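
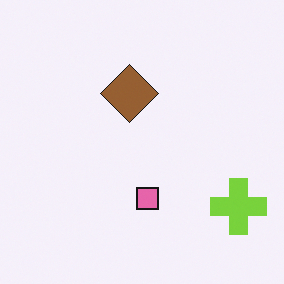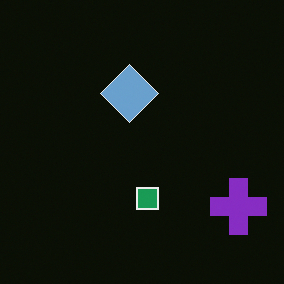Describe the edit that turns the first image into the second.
The second image is the first color-inverted (negative).

The light background has become dark and every shape's color is its complement — a photographic negative.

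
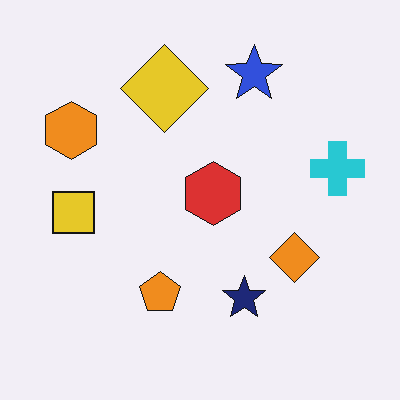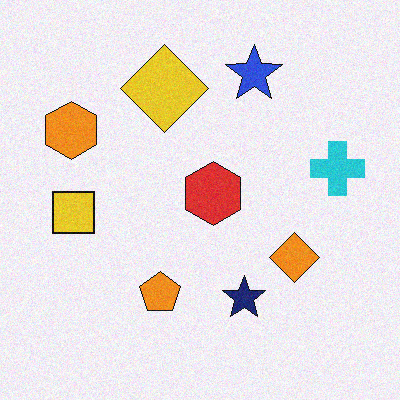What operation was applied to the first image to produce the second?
Degraded with light additive noise.

Random speckle covers the whole image, including the flat background.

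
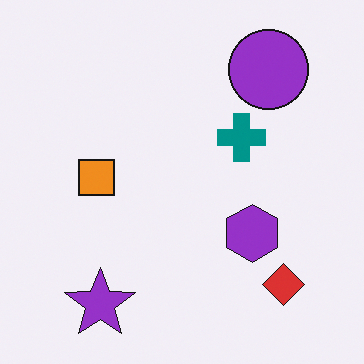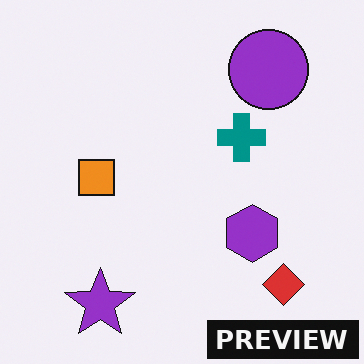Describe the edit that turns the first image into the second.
Watermarked with the text "PREVIEW" in the lower-right corner.

A dark label reading "PREVIEW" appears in the lower-right corner.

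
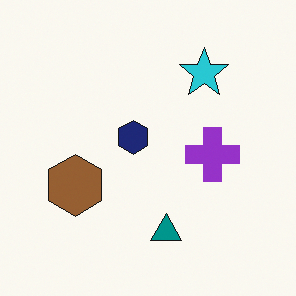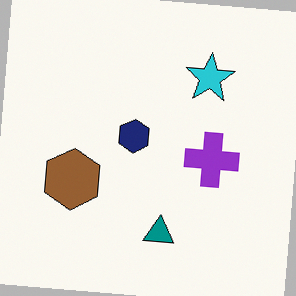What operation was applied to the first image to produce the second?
This is the original image rotated clockwise by a slight angle.

Every shape is tilted by the same angle and the image corners show triangular fill wedges — a whole-image rotation by a non-right angle.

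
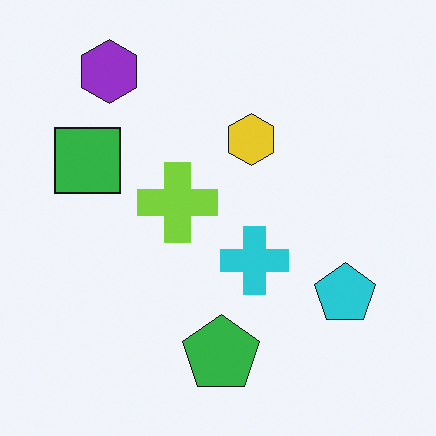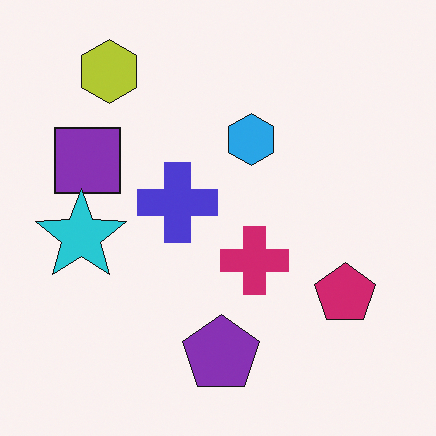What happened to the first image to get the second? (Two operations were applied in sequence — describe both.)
It was hue-shifted through roughly a third of the color wheel, then overlaid with an additional cyan star.

Every shape's color has rotated by the same amount around the hue wheel — a uniform hue shift. A cyan star appears in the second image that is absent from the first.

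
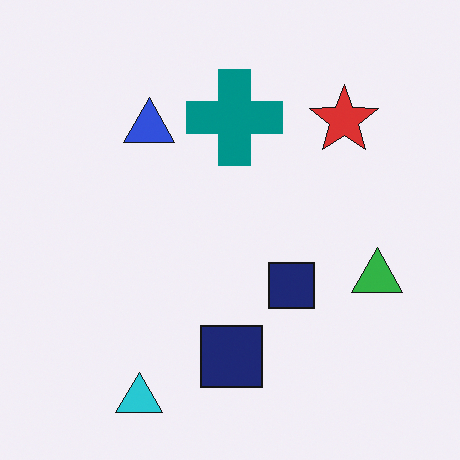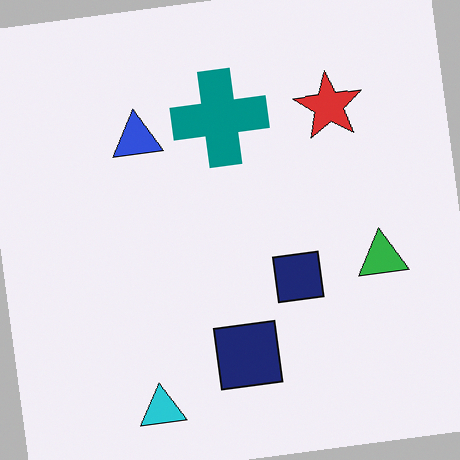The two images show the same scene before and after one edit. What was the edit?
The second image is the first rotated counter-clockwise by a slight angle.

Every shape is tilted by the same angle and the image corners show triangular fill wedges — a whole-image rotation by a non-right angle.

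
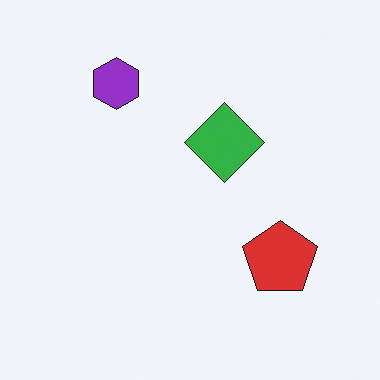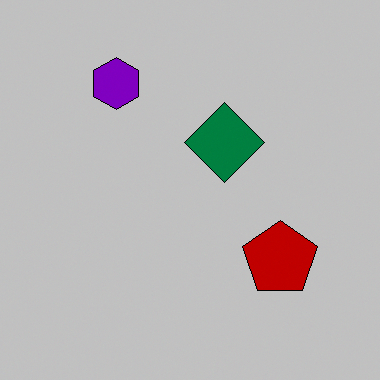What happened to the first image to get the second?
The image was aggressively posterized.

Each flat color has snapped to a coarser quantized level — most visibly, the near-white background has dropped to a flat grey.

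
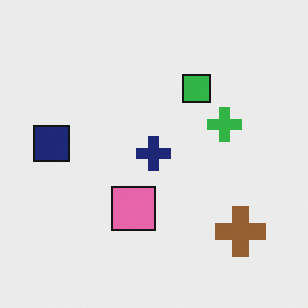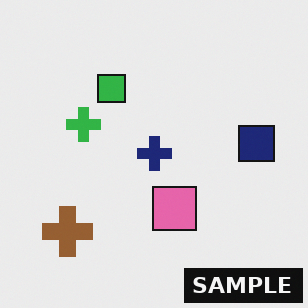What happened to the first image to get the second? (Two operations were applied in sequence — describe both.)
This is the original image flipped horizontally (left ↔ right), then watermarked with the text "SAMPLE" in the lower-right corner.

The navy square is in the left of the first image and the right of the second — shapes on opposite sides of the vertical midline have swapped in a mirror flip. A dark label reading "SAMPLE" appears in the lower-right corner.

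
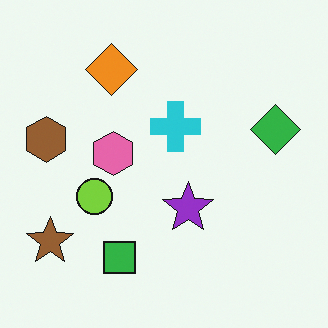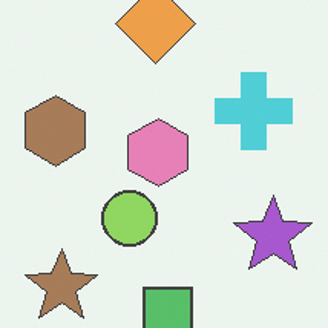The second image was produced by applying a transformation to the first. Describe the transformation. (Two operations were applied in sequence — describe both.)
The second image is the first given slightly reduced contrast, then cropped to a modestly smaller region and rescaled.

Tones are pushed toward mid-grey across the whole image — a global contrast change. The visible shapes are larger and the field of view is narrower; shapes near the original edges may be partly or wholly outside the frame — a crop-and-rescale.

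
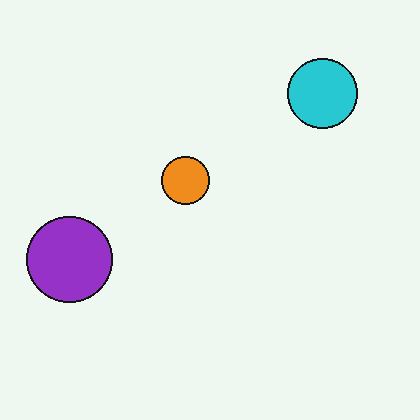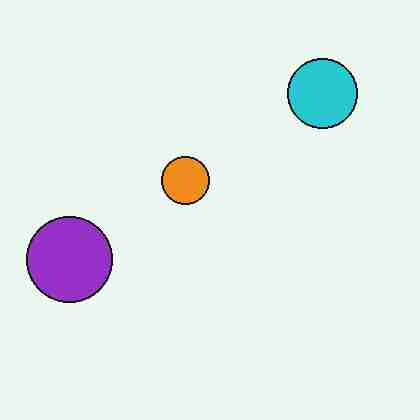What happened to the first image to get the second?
Degraded with heavy JPEG compression.

Blocky 8×8 compression artifacts appear around shape edges and the flat background shows ringing — characteristic JPEG degradation.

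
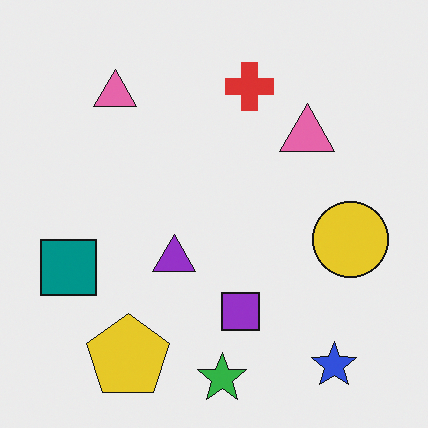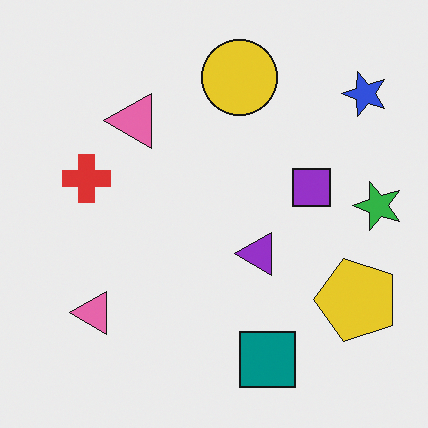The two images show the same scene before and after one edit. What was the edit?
The second image is the first rotated 90° counter-clockwise.

The blue star sits in the bottom-right of the first image and the top-right of the second — consistent with a whole-image 90° counter-clockwise rotation.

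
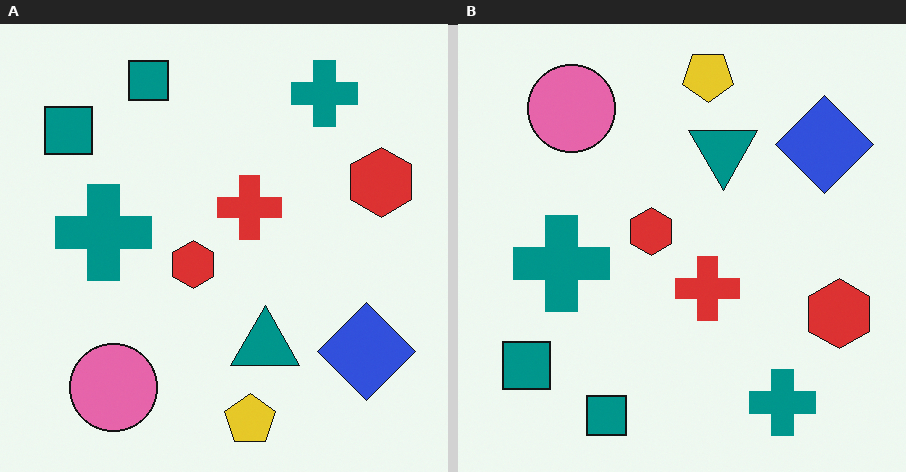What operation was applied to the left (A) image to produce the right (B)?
The image was flipped vertically (top ↔ bottom).

The yellow pentagon is in the bottom of the left (A) image and the top of the right (B) — shapes on opposite sides of the horizontal midline have swapped in a mirror flip.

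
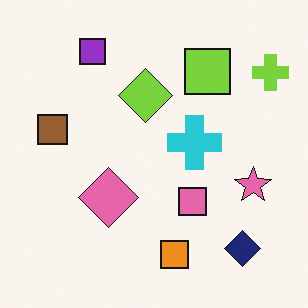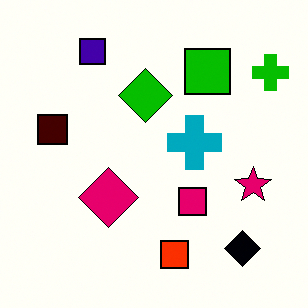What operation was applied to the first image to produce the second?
The second image is the first given much higher contrast.

Tones are pushed away from mid-grey across the whole image — a global contrast change.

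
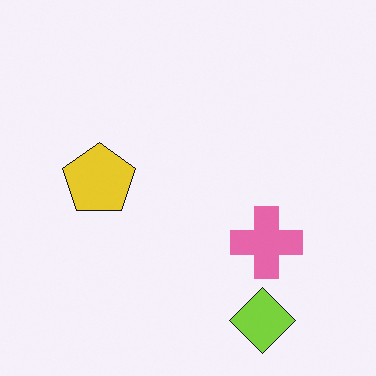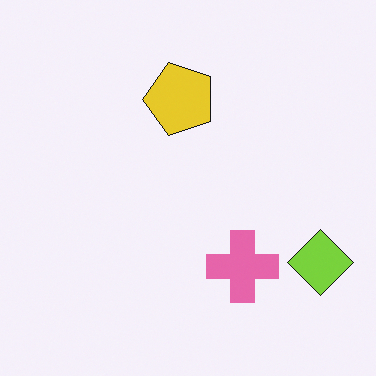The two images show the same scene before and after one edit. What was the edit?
The second image is the first transposed (reflected across the top-left ↔ bottom-right diagonal).

Shapes have swapped their row and column positions — what was in the top-right is now in the bottom-left — a diagonal reflection.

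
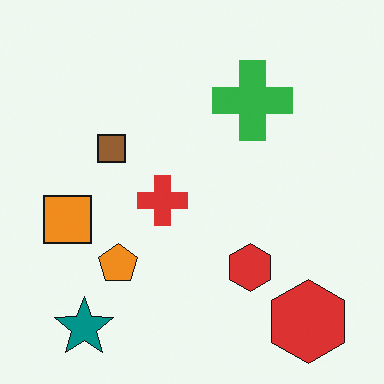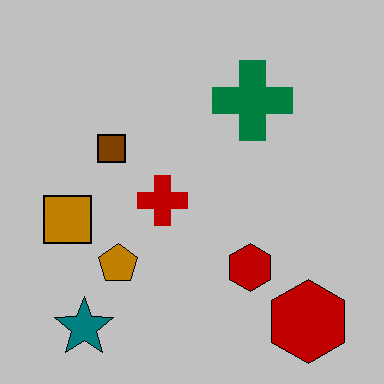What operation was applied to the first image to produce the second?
It was heavily posterized to just a handful of flat colors.

Each flat color has snapped to a coarser quantized level — most visibly, the near-white background has dropped to a flat grey.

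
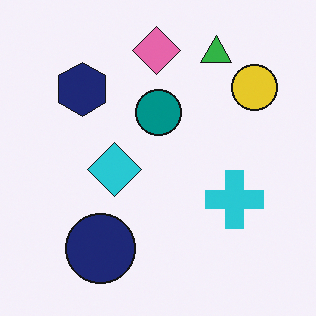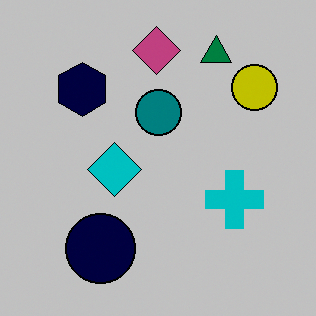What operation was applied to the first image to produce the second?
It was heavily posterized to just a handful of flat colors.

Each flat color has snapped to a coarser quantized level — most visibly, the near-white background has dropped to a flat grey.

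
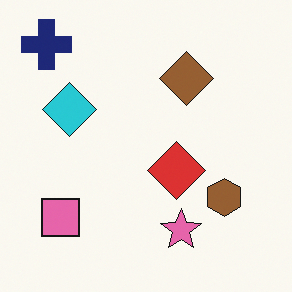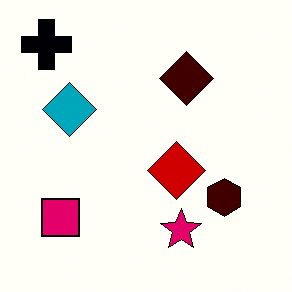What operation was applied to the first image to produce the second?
Given much higher contrast.

Tones are pushed away from mid-grey across the whole image — a global contrast change.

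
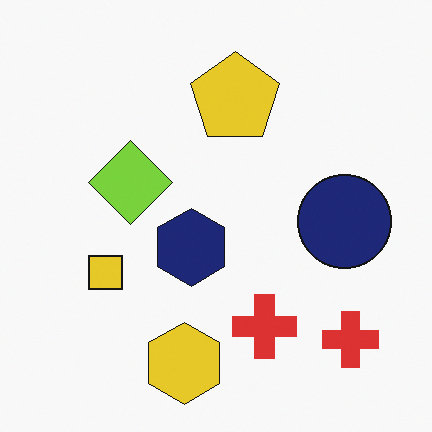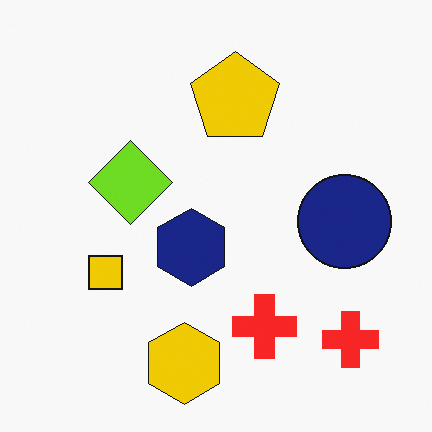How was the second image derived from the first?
Slightly oversaturated.

All colors are more vivid — a global saturation change.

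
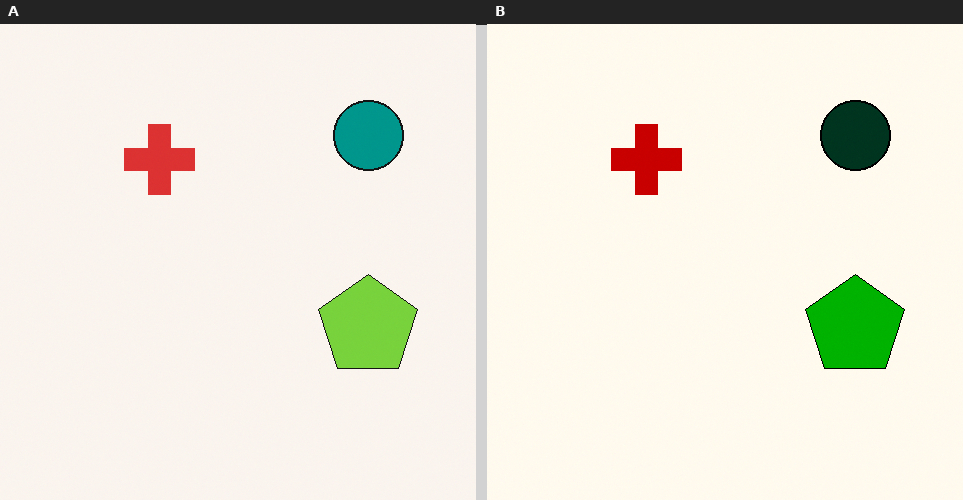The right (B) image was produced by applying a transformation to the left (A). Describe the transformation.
This is the original image boosted in contrast.

Tones are pushed away from mid-grey across the whole image — a global contrast change.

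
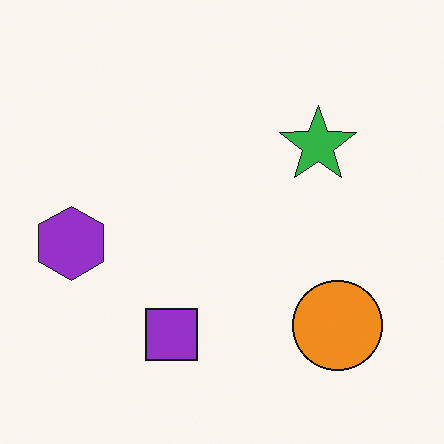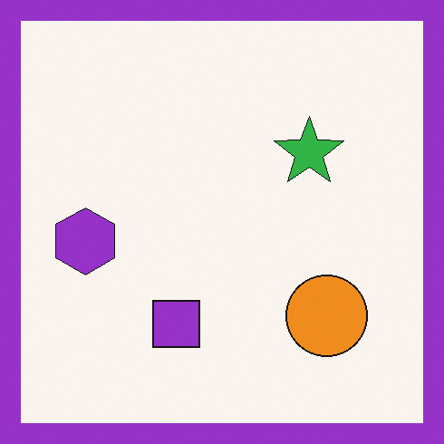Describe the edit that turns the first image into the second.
The image was framed with a purple border.

A solid purple frame runs around the edge of the second image, with the content slightly shrunk inside it.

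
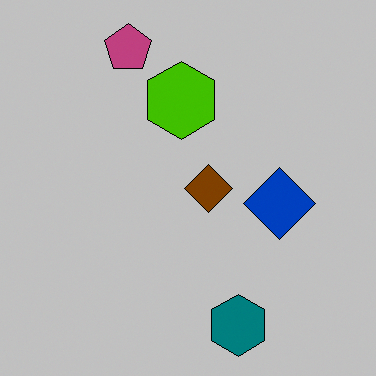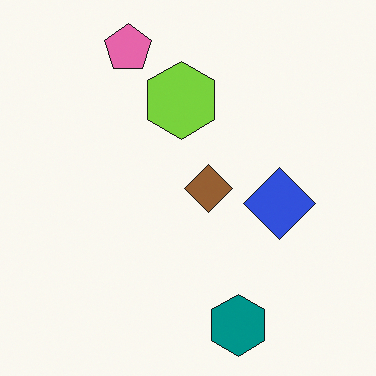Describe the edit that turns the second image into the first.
It was aggressively posterized.

Each flat color has snapped to a coarser quantized level — most visibly, the near-white background has dropped to a flat grey.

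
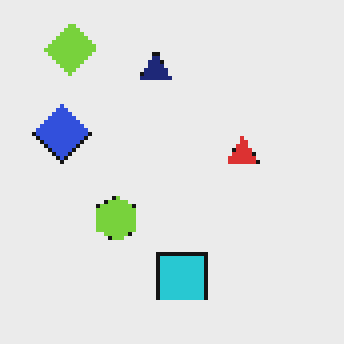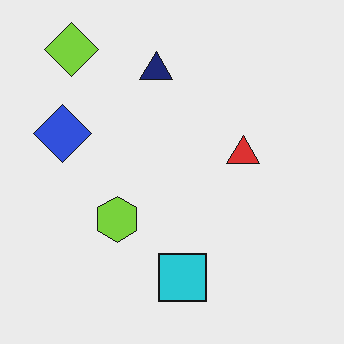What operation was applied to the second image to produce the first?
It was mildly pixelated.

Shapes are reduced to large square blocks; fine edges and outlines are lost — a downscale-then-upscale (mosaic) effect.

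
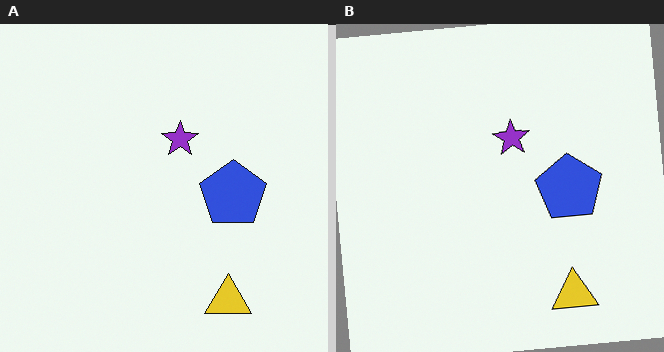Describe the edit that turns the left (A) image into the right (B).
The right (B) image is the left (A) rotated counter-clockwise by a small amount.

Every shape is tilted by the same angle and the image corners show triangular fill wedges — a whole-image rotation by a non-right angle.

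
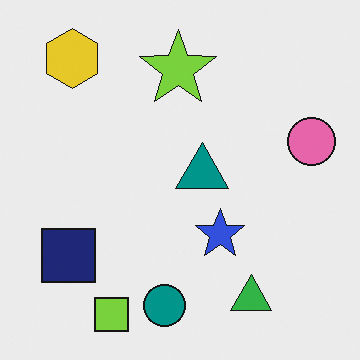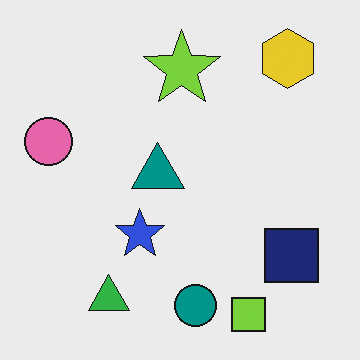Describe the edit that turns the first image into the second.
The transformation is: flipped horizontally (left ↔ right).

The pink circle is in the right of the first image and the left of the second — shapes on opposite sides of the vertical midline have swapped in a mirror flip.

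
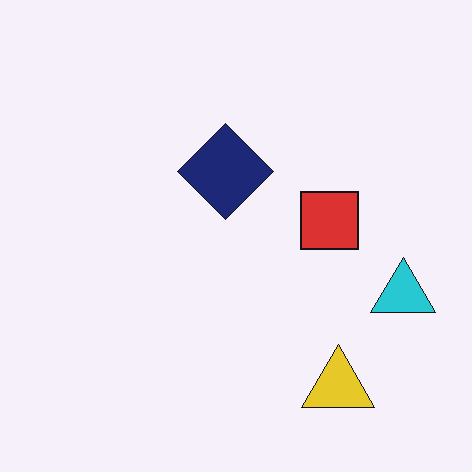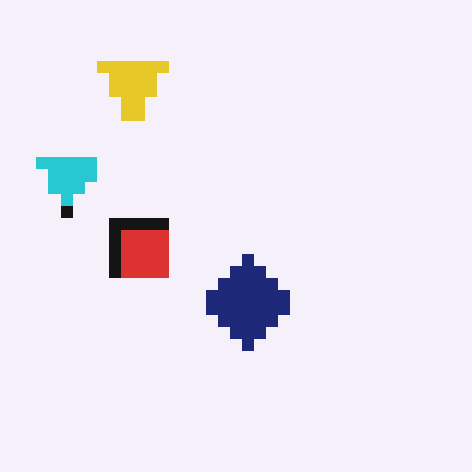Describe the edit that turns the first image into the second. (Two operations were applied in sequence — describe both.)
The second image is the first coarsely pixelated, then rotated 180°.

Shapes are reduced to large square blocks; fine edges and outlines are lost — a downscale-then-upscale (mosaic) effect. The yellow triangle sits in the bottom-right of the first image and the top-left of the second — consistent with a whole-image 180° rotation.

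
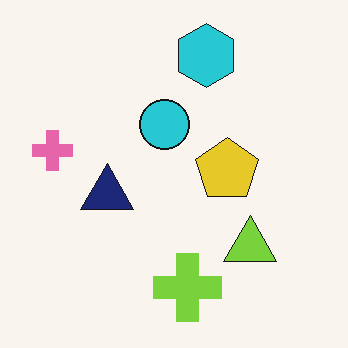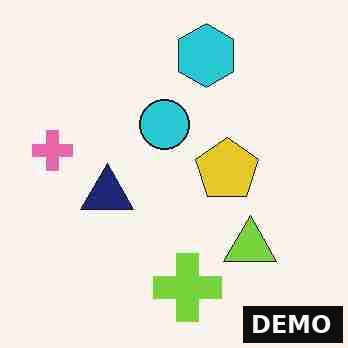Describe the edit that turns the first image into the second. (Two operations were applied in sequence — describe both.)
The second image is the first heavily JPEG-compressed with obvious blocking artifacts, then watermarked with the text "DEMO" in the lower-right corner.

Blocky 8×8 compression artifacts appear around shape edges and the flat background shows ringing — characteristic JPEG degradation. A dark label reading "DEMO" appears in the lower-right corner.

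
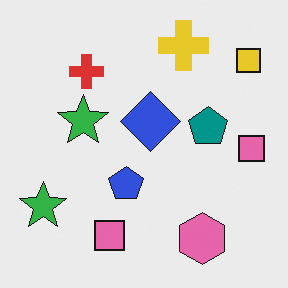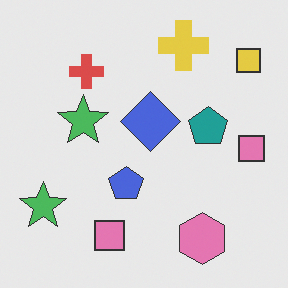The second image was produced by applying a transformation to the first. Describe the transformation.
The image was given slightly reduced contrast.

Tones are pushed toward mid-grey across the whole image — a global contrast change.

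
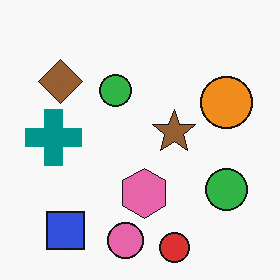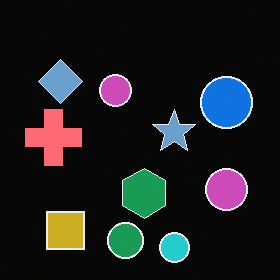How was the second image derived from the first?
This is the original image color-inverted (negative).

The light background has become dark and every shape's color is its complement — a photographic negative.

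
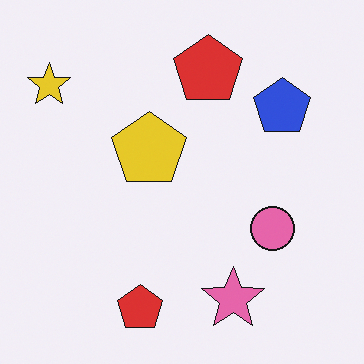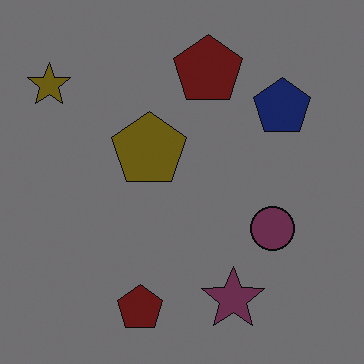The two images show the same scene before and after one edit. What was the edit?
The image was darkened a lot.

Every pixel — background and shapes alike — is uniformly darkened.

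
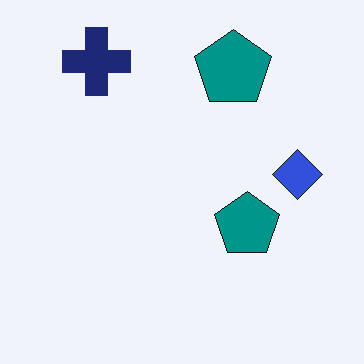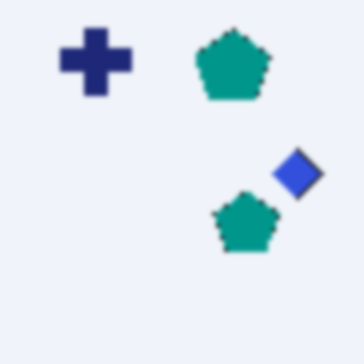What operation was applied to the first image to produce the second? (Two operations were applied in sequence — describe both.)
The transformation is: lightly pixelated (a mild mosaic effect), then lightly blurred.

Shapes are reduced to large square blocks; fine edges and outlines are lost — a downscale-then-upscale (mosaic) effect. Shape edges and outlines are uniformly softened across the whole image.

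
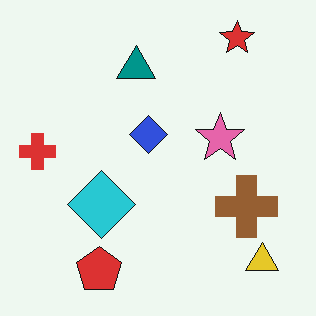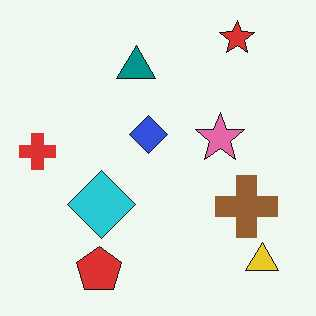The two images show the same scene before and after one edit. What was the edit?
This is the original image given moderate JPEG compression.

Blocky 8×8 compression artifacts appear around shape edges and the flat background shows ringing — characteristic JPEG degradation.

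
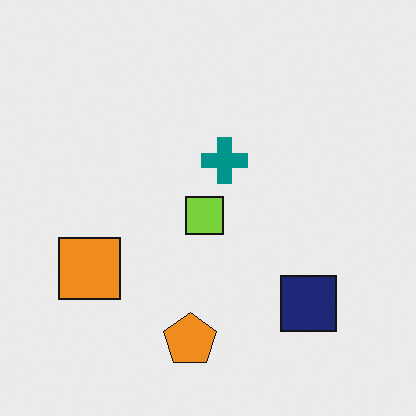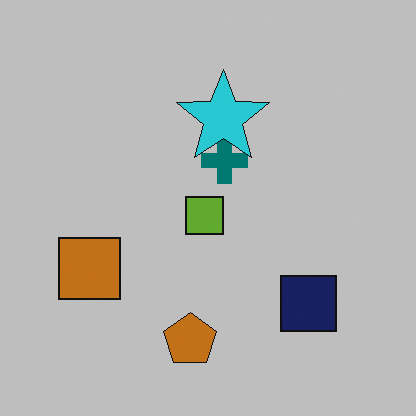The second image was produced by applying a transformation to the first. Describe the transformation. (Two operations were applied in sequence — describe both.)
The second image is the first slightly darkened, then overlaid with an additional cyan star.

Every pixel — background and shapes alike — is uniformly darkened. A cyan star appears in the second image that is absent from the first.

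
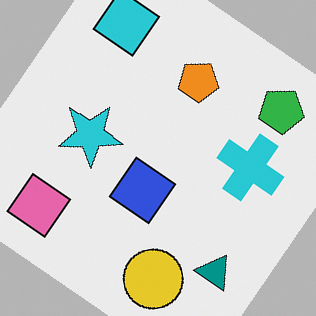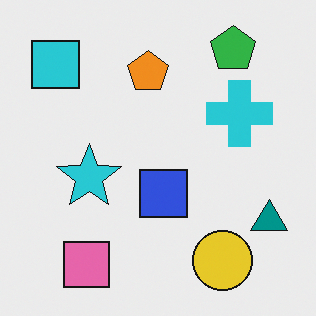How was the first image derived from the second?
It was rotated clockwise by a large amount — several tens of degrees.

Every shape is tilted by the same angle and the image corners show triangular fill wedges — a whole-image rotation by a non-right angle.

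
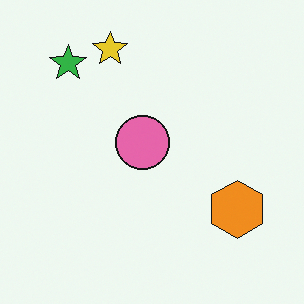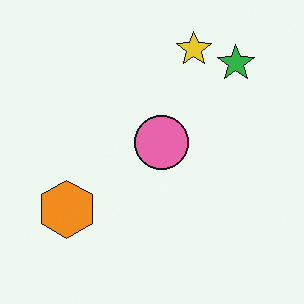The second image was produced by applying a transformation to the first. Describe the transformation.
The image was flipped horizontally (left ↔ right).

The orange hexagon is in the bottom-right of the first image and the bottom-left of the second — shapes on opposite sides of the vertical midline have swapped in a mirror flip.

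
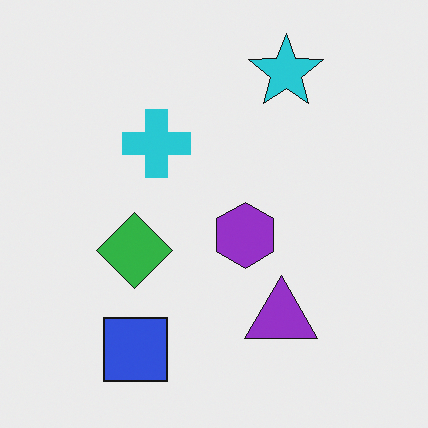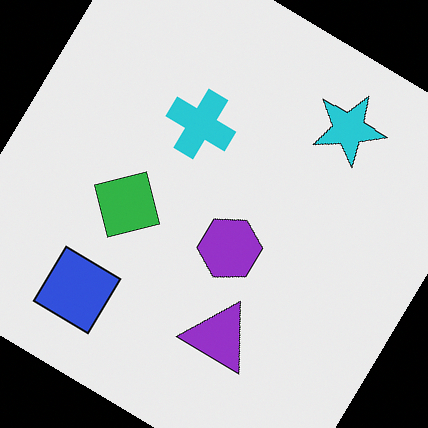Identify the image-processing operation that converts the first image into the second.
This is the original image rotated clockwise by a large amount — several tens of degrees.

Every shape is tilted by the same angle and the image corners show triangular fill wedges — a whole-image rotation by a non-right angle.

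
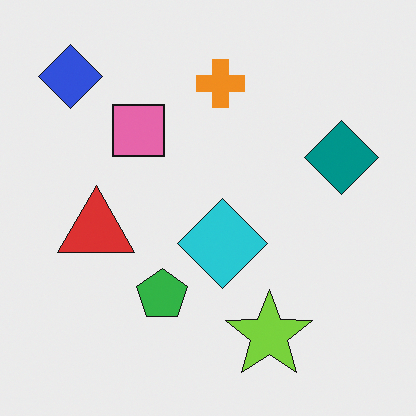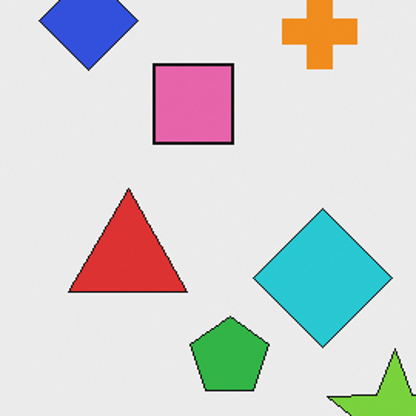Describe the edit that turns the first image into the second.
The image was cropped slightly and scaled back up.

The visible shapes are larger and the field of view is narrower; shapes near the original edges may be partly or wholly outside the frame — a crop-and-rescale.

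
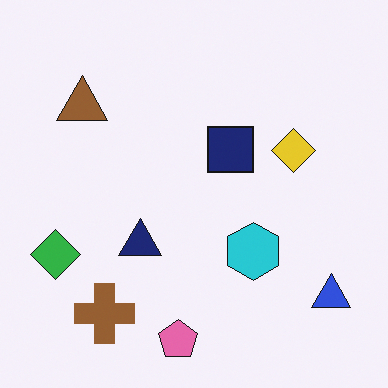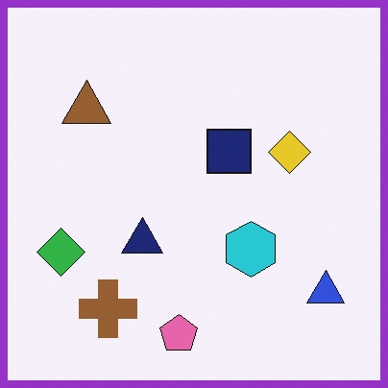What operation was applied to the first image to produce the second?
It was framed with a purple border.

A solid purple frame runs around the edge of the second image, with the content slightly shrunk inside it.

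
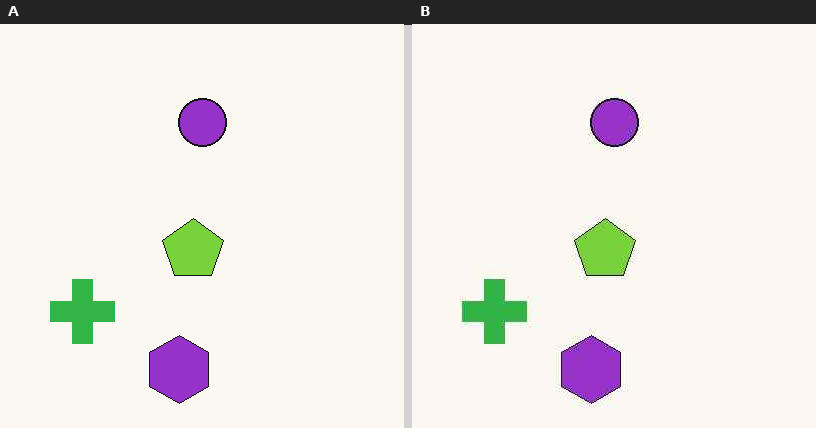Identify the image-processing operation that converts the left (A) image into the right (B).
The transformation is: given moderate JPEG compression.

Blocky 8×8 compression artifacts appear around shape edges and the flat background shows ringing — characteristic JPEG degradation.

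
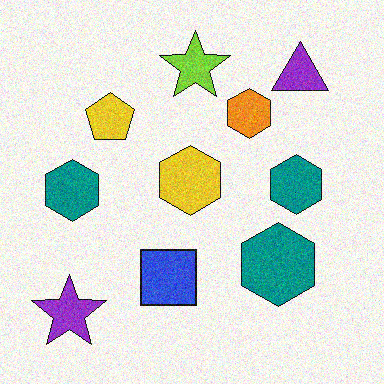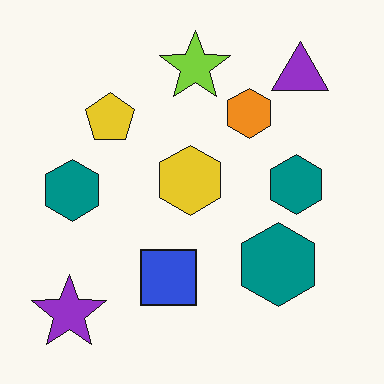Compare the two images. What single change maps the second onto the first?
This is the original image degraded with moderate additive noise.

Random speckle covers the whole image, including the flat background.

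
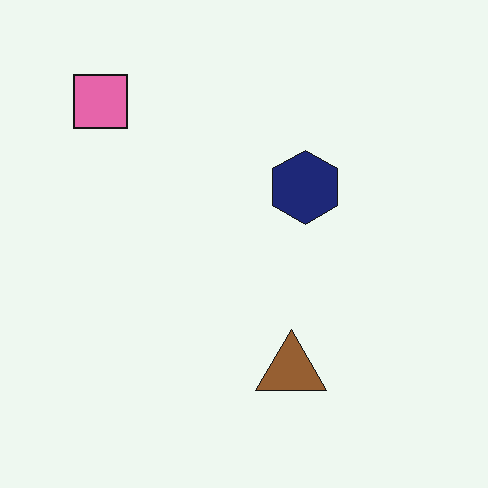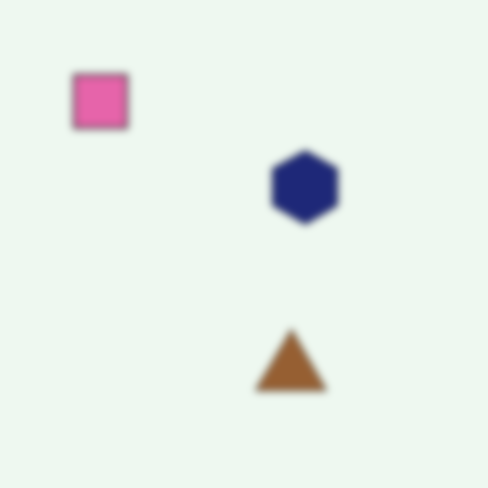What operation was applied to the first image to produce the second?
The second image is the first moderately blurred.

Shape edges and outlines are uniformly softened across the whole image.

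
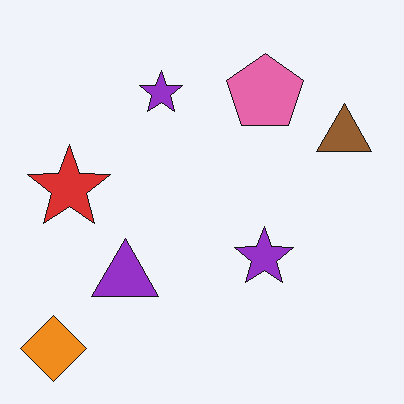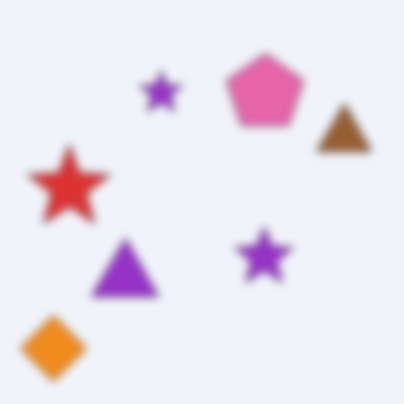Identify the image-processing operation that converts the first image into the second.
This is the original image moderately blurred.

Shape edges and outlines are uniformly softened across the whole image.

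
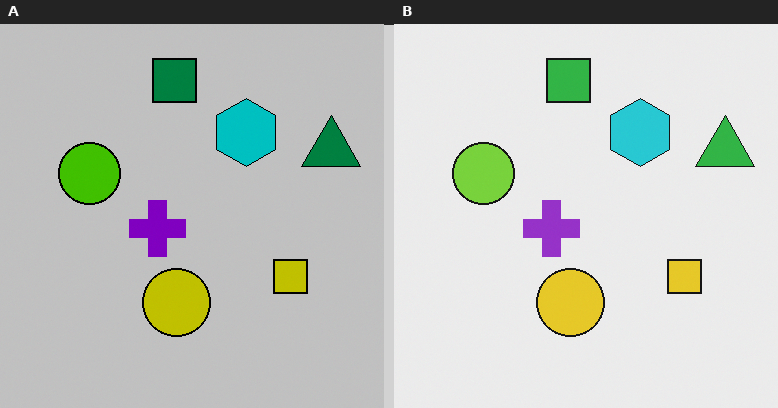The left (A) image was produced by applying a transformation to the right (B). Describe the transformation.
The transformation is: heavily posterized to just a handful of flat colors.

Each flat color has snapped to a coarser quantized level — most visibly, the near-white background has dropped to a flat grey.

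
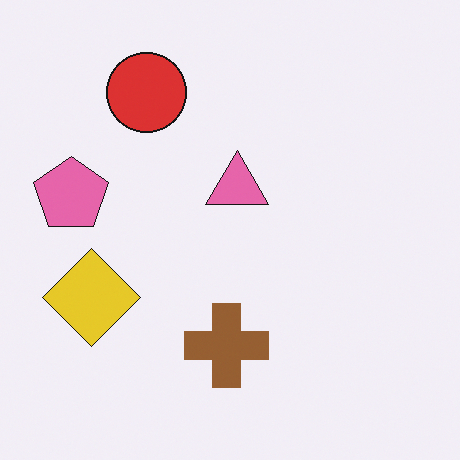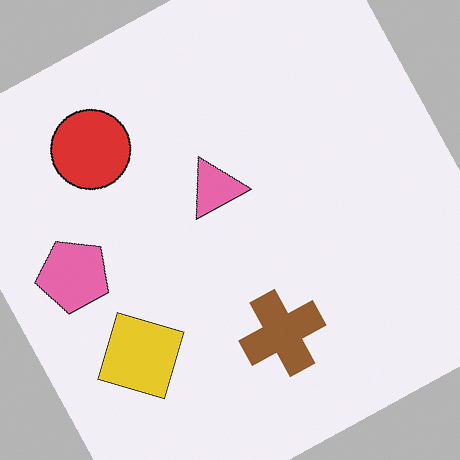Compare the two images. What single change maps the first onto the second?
The second image is the first rotated counter-clockwise by a clearly visible amount.

Every shape is tilted by the same angle and the image corners show triangular fill wedges — a whole-image rotation by a non-right angle.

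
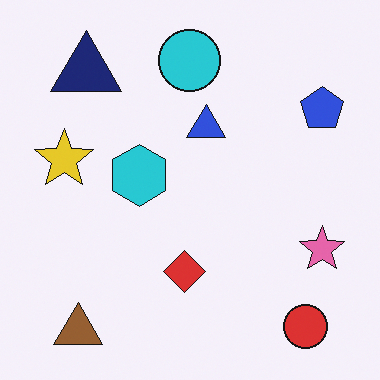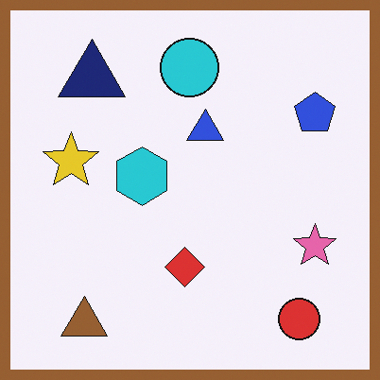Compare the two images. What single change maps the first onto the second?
It was framed with a brown border.

A solid brown frame runs around the edge of the second image, with the content slightly shrunk inside it.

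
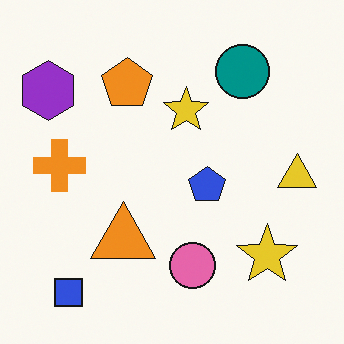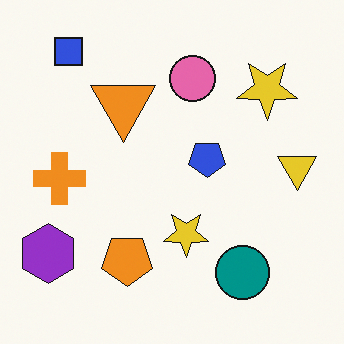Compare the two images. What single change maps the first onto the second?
This is the original image flipped vertically (top ↔ bottom).

The blue square is in the bottom-left of the first image and the top-left of the second — shapes on opposite sides of the horizontal midline have swapped in a mirror flip.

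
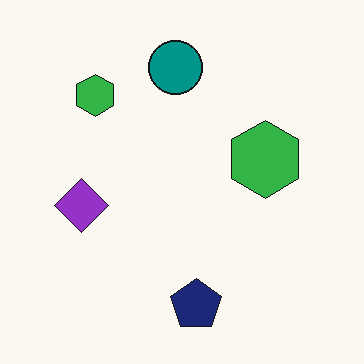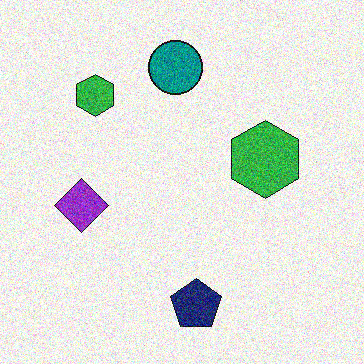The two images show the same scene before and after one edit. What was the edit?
It was degraded with a thick layer of grain.

Random speckle covers the whole image, including the flat background.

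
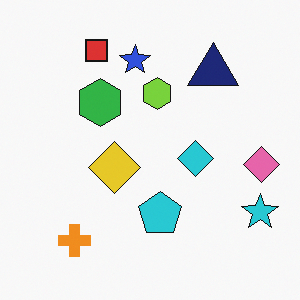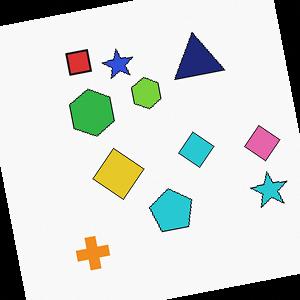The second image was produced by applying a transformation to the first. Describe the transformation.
The transformation is: rotated counter-clockwise by a slight angle.

Every shape is tilted by the same angle and the image corners show triangular fill wedges — a whole-image rotation by a non-right angle.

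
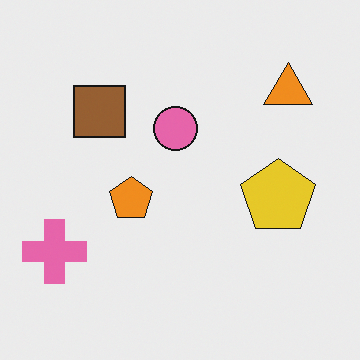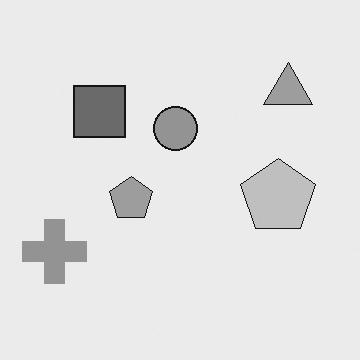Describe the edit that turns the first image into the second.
This is the original image converted to grayscale.

All color is removed — every shape is now a shade of grey.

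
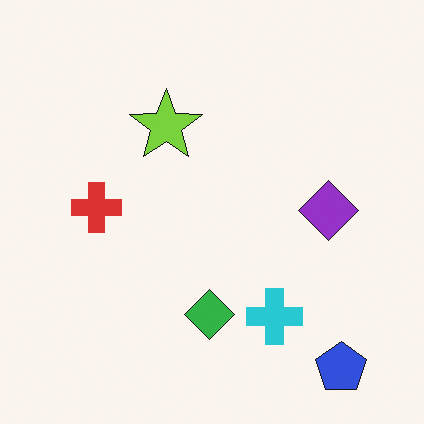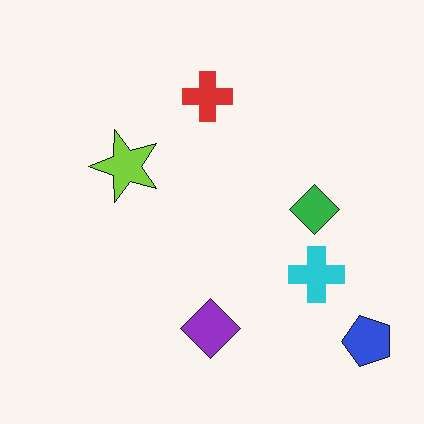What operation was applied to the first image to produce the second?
It was transposed (reflected across the top-left ↔ bottom-right diagonal).

Shapes have swapped their row and column positions — what was in the top-right is now in the bottom-left — a diagonal reflection.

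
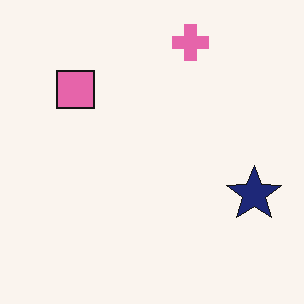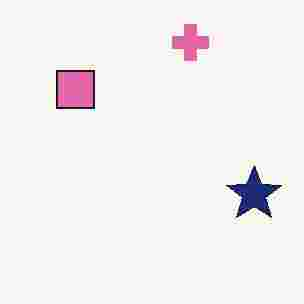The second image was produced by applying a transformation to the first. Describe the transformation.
It was degraded with heavy JPEG compression.

Blocky 8×8 compression artifacts appear around shape edges and the flat background shows ringing — characteristic JPEG degradation.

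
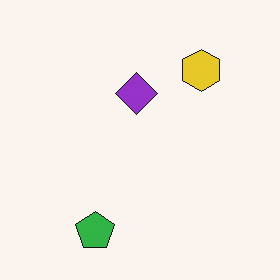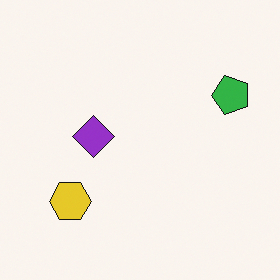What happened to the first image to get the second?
This is the original image transposed (reflected across the top-left ↔ bottom-right diagonal).

Shapes have swapped their row and column positions — what was in the top-right is now in the bottom-left — a diagonal reflection.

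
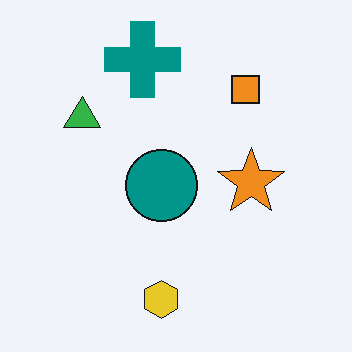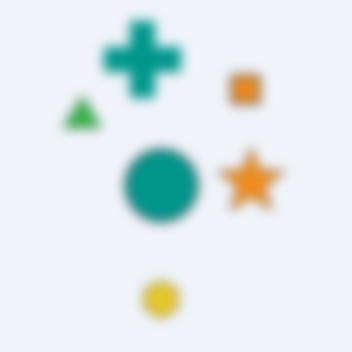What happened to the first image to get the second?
The second image is the first strongly gaussian-blurred.

Shape edges and outlines are uniformly softened across the whole image.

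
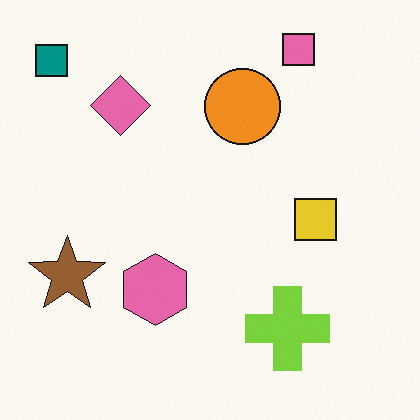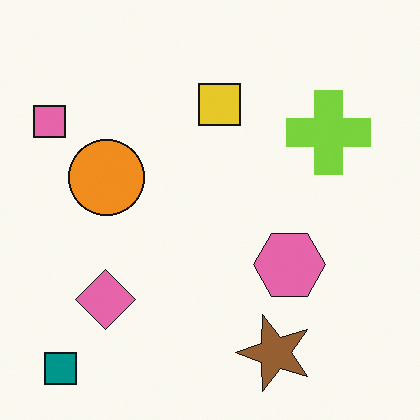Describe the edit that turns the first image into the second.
The image was rotated 90° counter-clockwise.

The teal square sits in the top-left of the first image and the bottom-left of the second — consistent with a whole-image 90° counter-clockwise rotation.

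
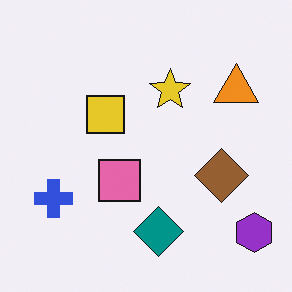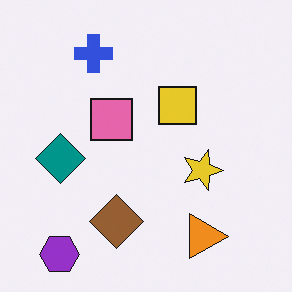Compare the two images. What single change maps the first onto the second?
The transformation is: rotated 90° clockwise.

The purple hexagon sits in the bottom-right of the first image and the bottom-left of the second — consistent with a whole-image 90° clockwise rotation.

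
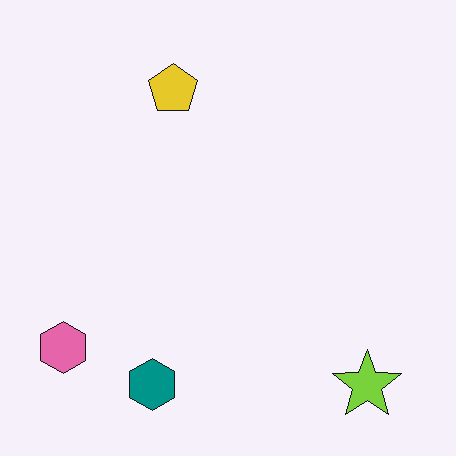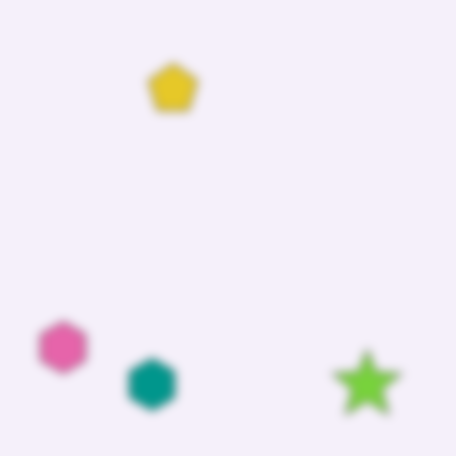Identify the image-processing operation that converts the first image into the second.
Heavily blurred.

Shape edges and outlines are uniformly softened across the whole image.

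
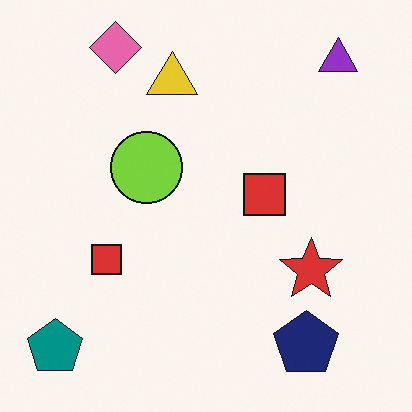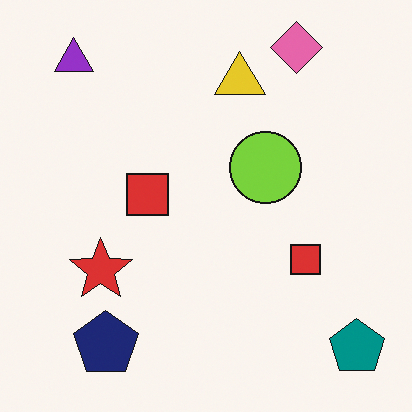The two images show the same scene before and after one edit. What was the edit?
The second image is the first flipped horizontally (left ↔ right).

The teal pentagon is in the bottom-left of the first image and the bottom-right of the second — shapes on opposite sides of the vertical midline have swapped in a mirror flip.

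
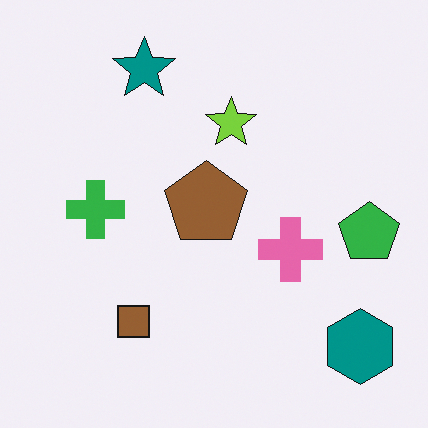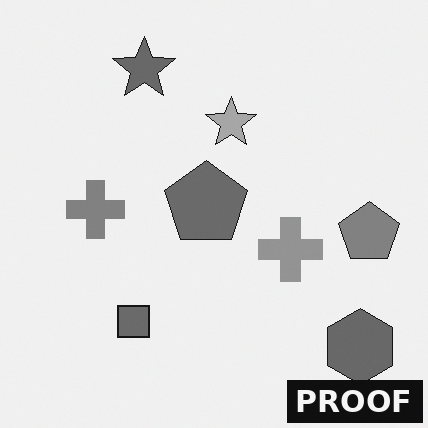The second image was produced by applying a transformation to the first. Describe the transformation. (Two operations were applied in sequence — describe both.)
It was converted to grayscale, then watermarked with the text "PROOF" in the lower-right corner.

All color is removed — every shape is now a shade of grey. A dark label reading "PROOF" appears in the lower-right corner.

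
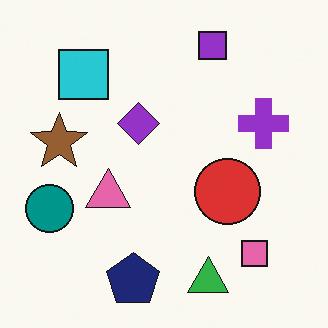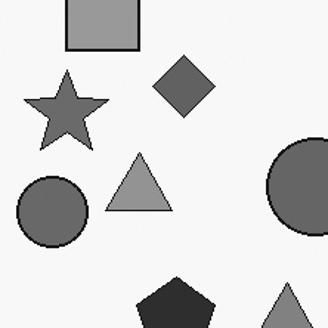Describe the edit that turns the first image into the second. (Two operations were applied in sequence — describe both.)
The image was converted to grayscale, then cropped to a modestly smaller region and rescaled.

All color is removed — every shape is now a shade of grey. The visible shapes are larger and the field of view is narrower; shapes near the original edges may be partly or wholly outside the frame — a crop-and-rescale.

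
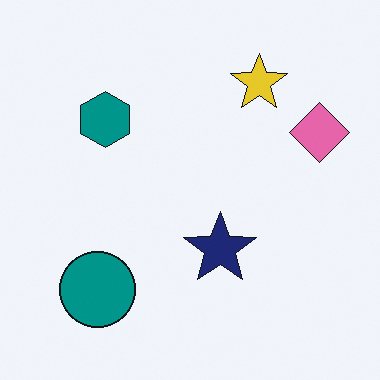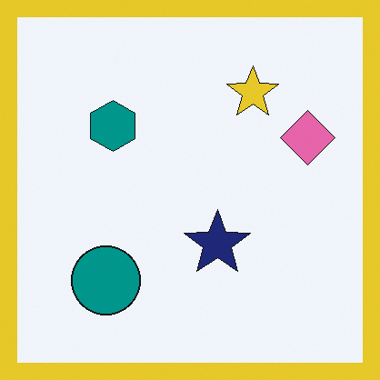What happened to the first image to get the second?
The image was framed with a yellow border.

A solid yellow frame runs around the edge of the second image, with the content slightly shrunk inside it.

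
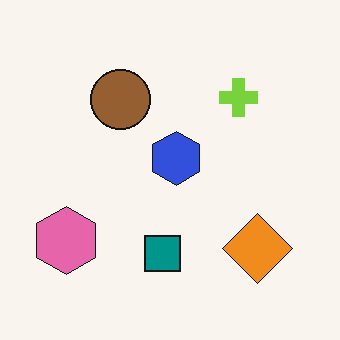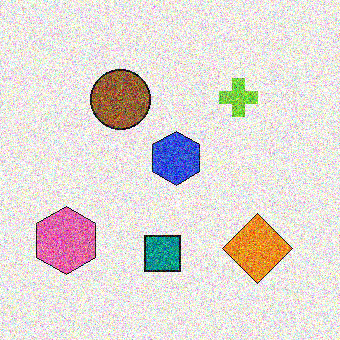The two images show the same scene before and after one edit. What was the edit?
It was degraded with a thick layer of grain.

Random speckle covers the whole image, including the flat background.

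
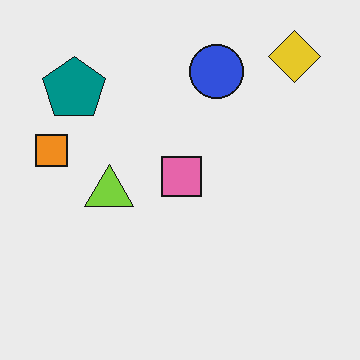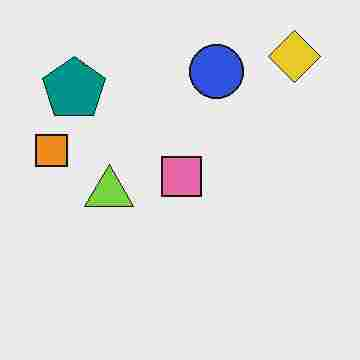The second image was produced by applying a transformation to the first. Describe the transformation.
The transformation is: degraded with heavy JPEG compression.

Blocky 8×8 compression artifacts appear around shape edges and the flat background shows ringing — characteristic JPEG degradation.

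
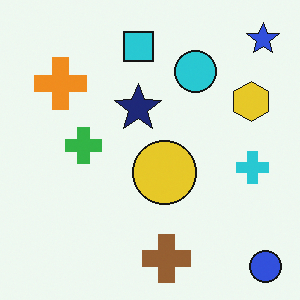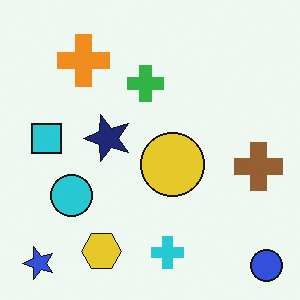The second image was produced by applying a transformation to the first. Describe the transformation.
The image was transposed (reflected across the top-left ↔ bottom-right diagonal).

Shapes have swapped their row and column positions — what was in the top-right is now in the bottom-left — a diagonal reflection.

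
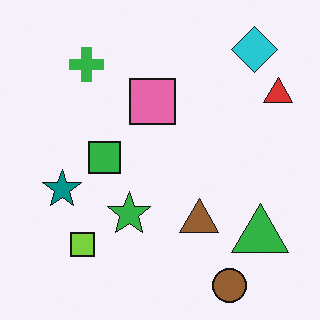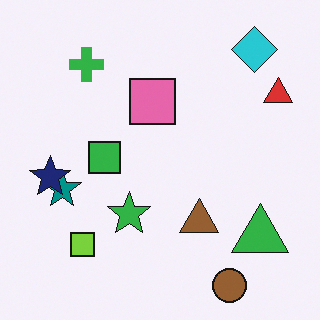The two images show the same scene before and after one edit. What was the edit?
This is the original image overlaid with an additional navy star.

A navy star appears in the second image that is absent from the first.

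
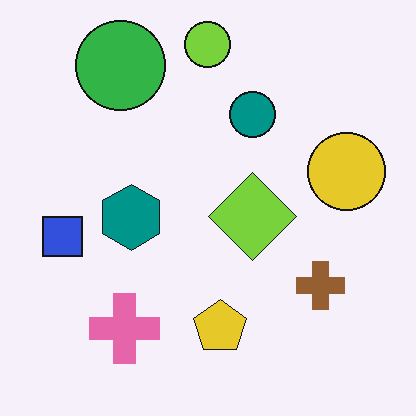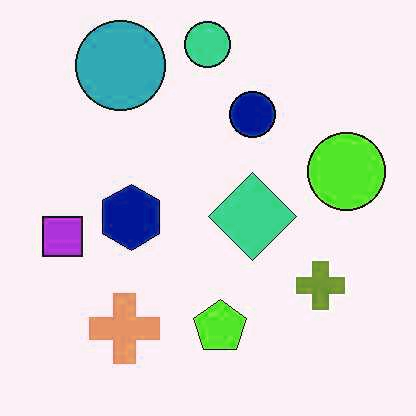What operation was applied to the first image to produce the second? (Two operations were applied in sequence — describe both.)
The transformation is: given moderate JPEG compression, then hue-shifted slightly.

Blocky 8×8 compression artifacts appear around shape edges and the flat background shows ringing — characteristic JPEG degradation. Every shape's color has rotated by the same amount around the hue wheel — a uniform hue shift.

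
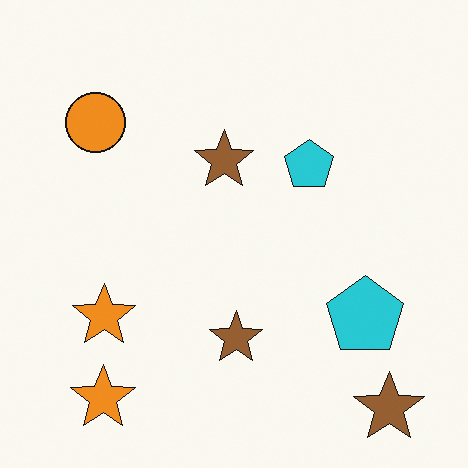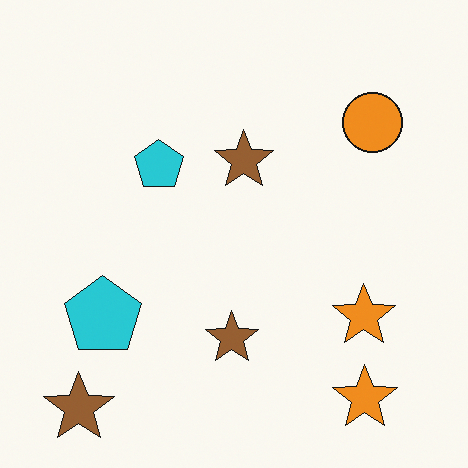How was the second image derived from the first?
It was flipped horizontally (left ↔ right).

The orange circle is in the top-left of the first image and the top-right of the second — shapes on opposite sides of the vertical midline have swapped in a mirror flip.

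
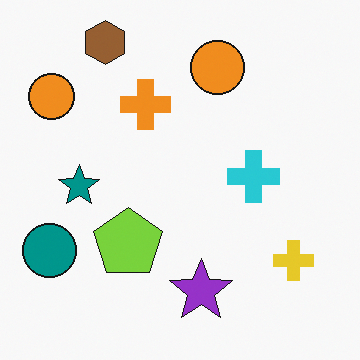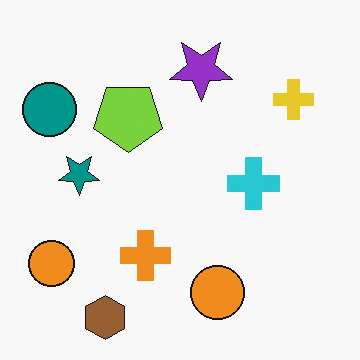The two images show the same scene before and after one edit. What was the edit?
This is the original image flipped vertically (top ↔ bottom).

The brown hexagon is in the top-left of the first image and the bottom-left of the second — shapes on opposite sides of the horizontal midline have swapped in a mirror flip.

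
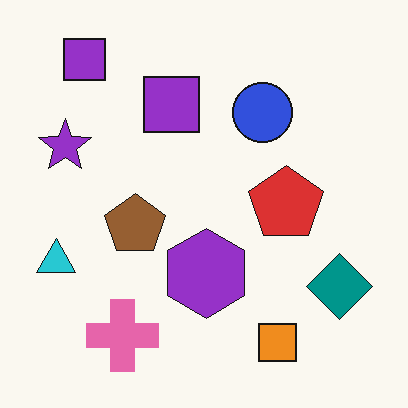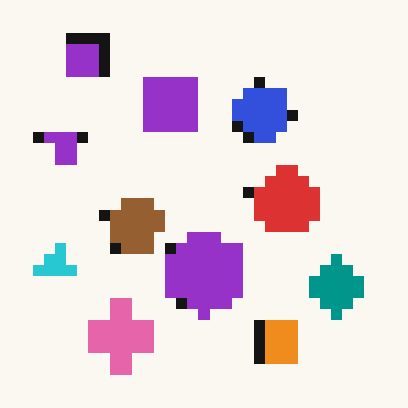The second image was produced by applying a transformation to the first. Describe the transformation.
The second image is the first coarsely pixelated.

Shapes are reduced to large square blocks; fine edges and outlines are lost — a downscale-then-upscale (mosaic) effect.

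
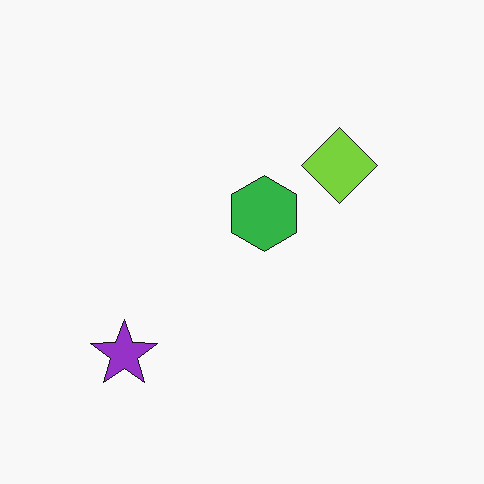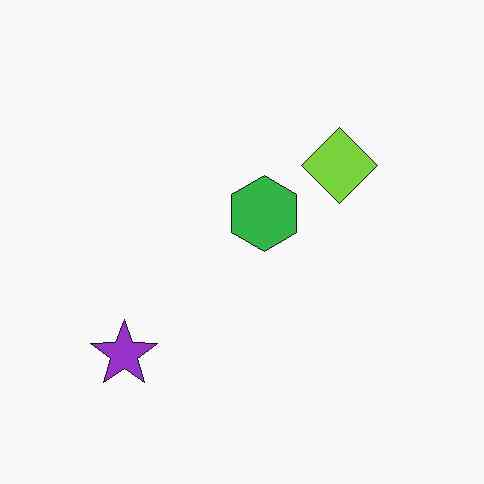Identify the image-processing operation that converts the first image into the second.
The transformation is: JPEG-compressed with visible artifacts.

Blocky 8×8 compression artifacts appear around shape edges and the flat background shows ringing — characteristic JPEG degradation.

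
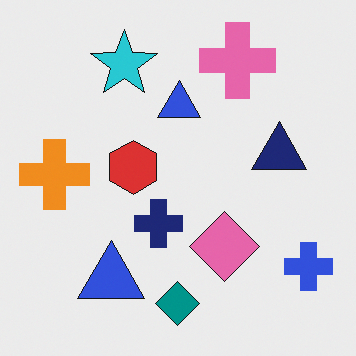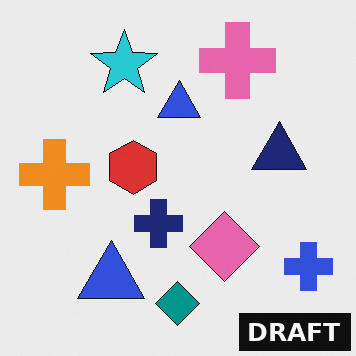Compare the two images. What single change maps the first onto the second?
It was watermarked with the text "DRAFT" in the lower-right corner.

A dark label reading "DRAFT" appears in the lower-right corner.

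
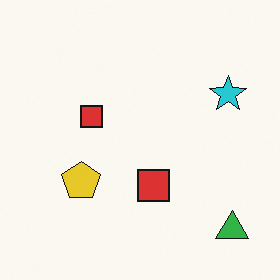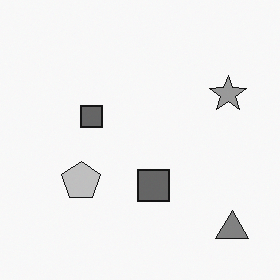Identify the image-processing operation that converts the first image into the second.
It was converted to grayscale.

All color is removed — every shape is now a shade of grey.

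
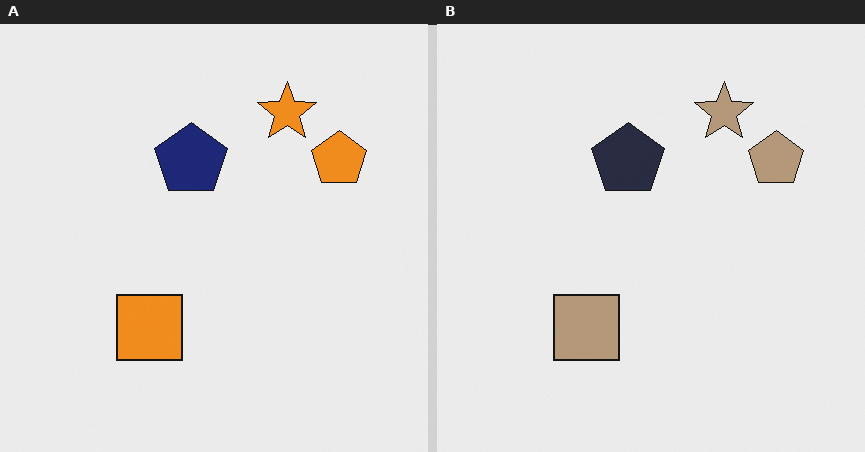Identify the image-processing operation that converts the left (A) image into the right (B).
The transformation is: heavily desaturated.

All colors are more muted and greyish — a global saturation change.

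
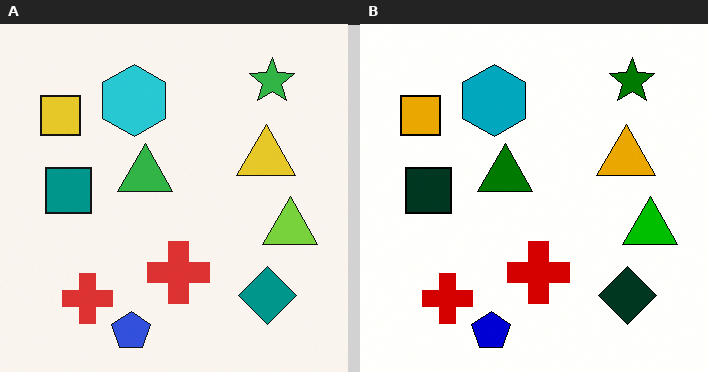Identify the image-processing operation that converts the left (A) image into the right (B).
Boosted in contrast.

Tones are pushed away from mid-grey across the whole image — a global contrast change.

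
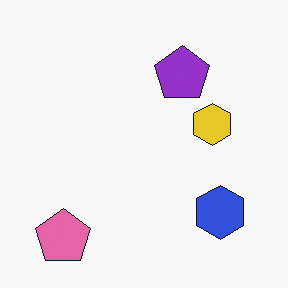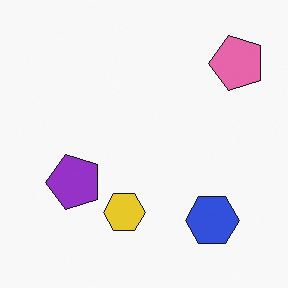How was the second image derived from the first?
It was transposed (reflected across the top-left ↔ bottom-right diagonal).

Shapes have swapped their row and column positions — what was in the top-right is now in the bottom-left — a diagonal reflection.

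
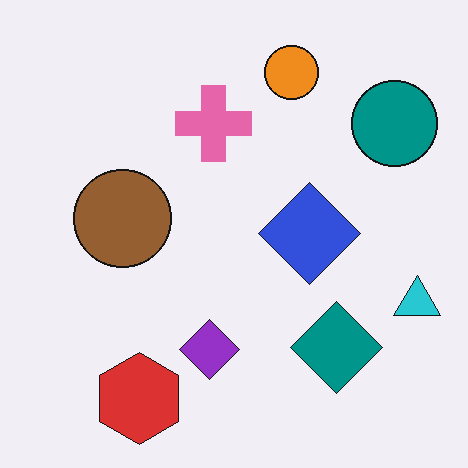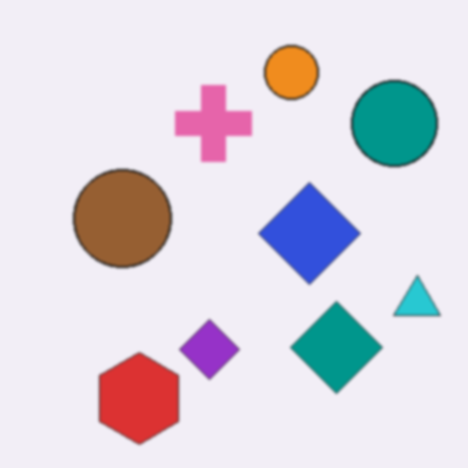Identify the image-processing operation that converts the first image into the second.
It was given a subtle gaussian blur.

Shape edges and outlines are uniformly softened across the whole image.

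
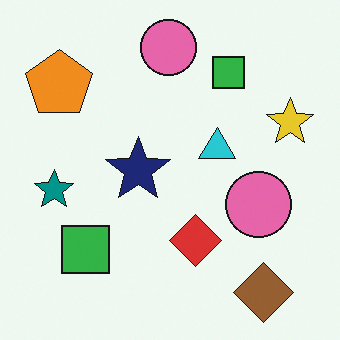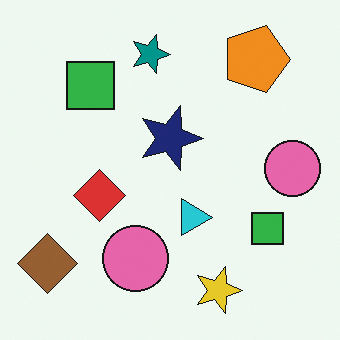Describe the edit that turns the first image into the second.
The transformation is: rotated 90° clockwise.

The brown diamond sits in the bottom-right of the first image and the bottom-left of the second — consistent with a whole-image 90° clockwise rotation.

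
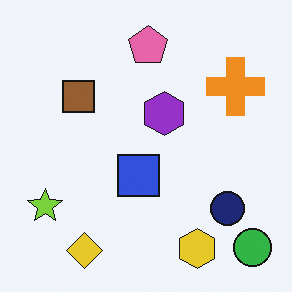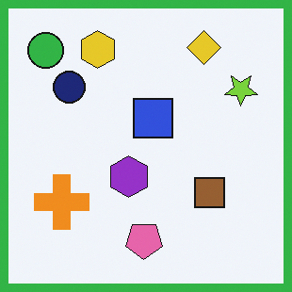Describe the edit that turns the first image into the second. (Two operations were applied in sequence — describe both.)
The second image is the first rotated 180°, then framed with a green border.

The green circle sits in the bottom-right of the first image and the top-left of the second — consistent with a whole-image 180° rotation. A solid green frame runs around the edge of the second image, with the content slightly shrunk inside it.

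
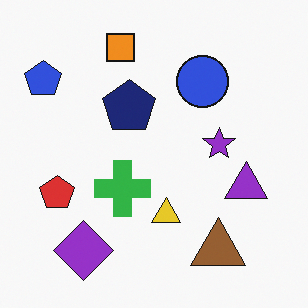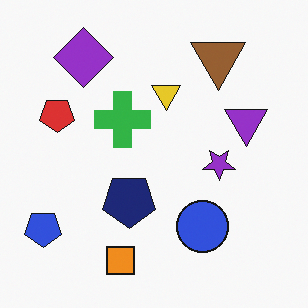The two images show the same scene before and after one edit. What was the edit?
This is the original image flipped vertically (top ↔ bottom).

The orange square is in the top of the first image and the bottom of the second — shapes on opposite sides of the horizontal midline have swapped in a mirror flip.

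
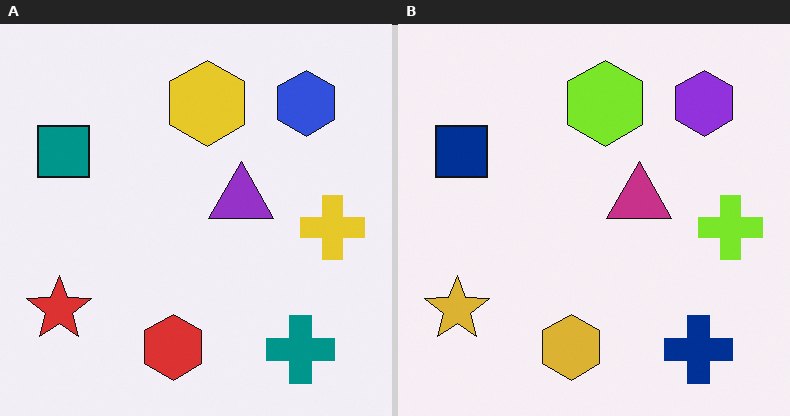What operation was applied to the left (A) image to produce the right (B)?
Hue-shifted slightly.

Every shape's color has rotated by the same amount around the hue wheel — a uniform hue shift.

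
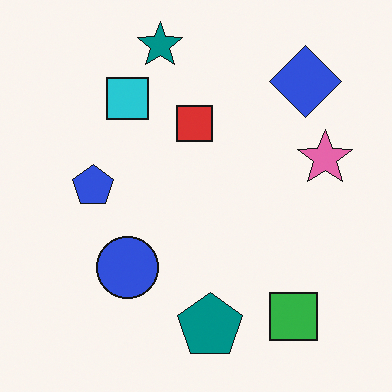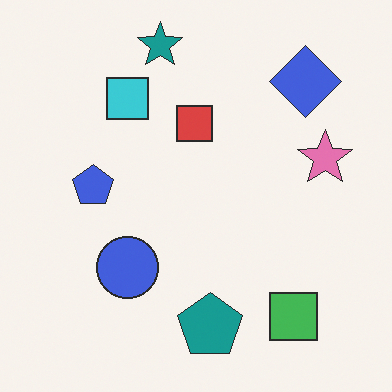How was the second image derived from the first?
The transformation is: given slightly reduced contrast.

Tones are pushed toward mid-grey across the whole image — a global contrast change.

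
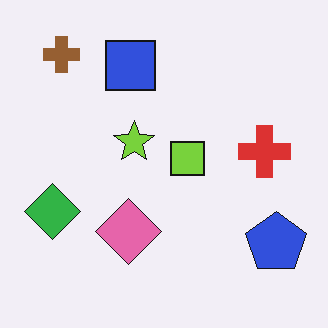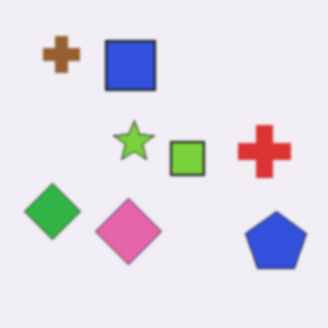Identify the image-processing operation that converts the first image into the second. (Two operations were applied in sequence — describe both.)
It was lightly blurred, then given moderate JPEG compression.

Shape edges and outlines are uniformly softened across the whole image. Blocky 8×8 compression artifacts appear around shape edges and the flat background shows ringing — characteristic JPEG degradation.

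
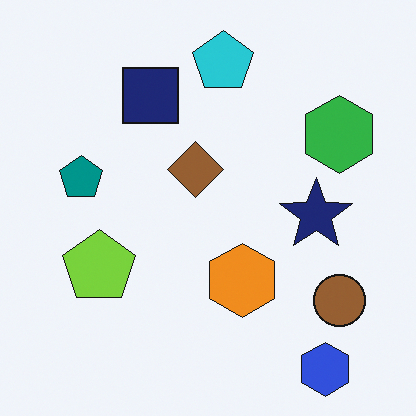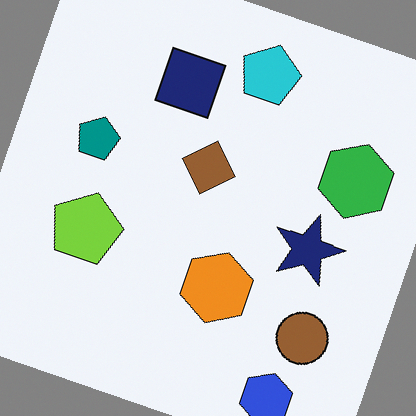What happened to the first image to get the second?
Rotated clockwise by a moderate amount.

Every shape is tilted by the same angle and the image corners show triangular fill wedges — a whole-image rotation by a non-right angle.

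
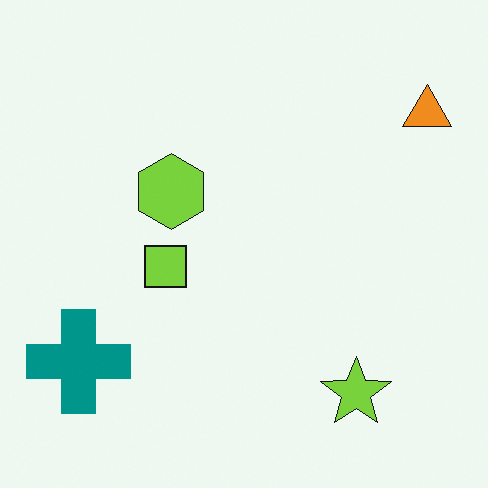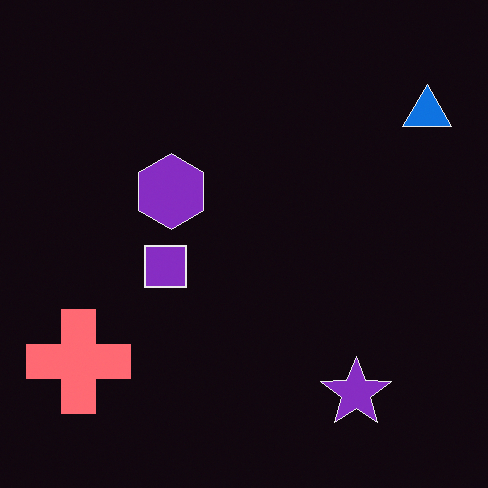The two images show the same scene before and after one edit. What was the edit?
The second image is the first color-inverted (negative).

The light background has become dark and every shape's color is its complement — a photographic negative.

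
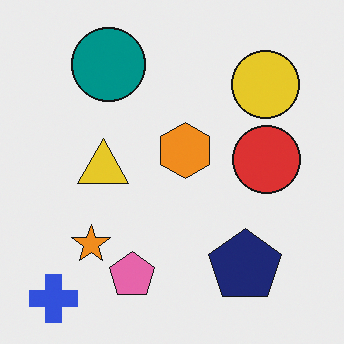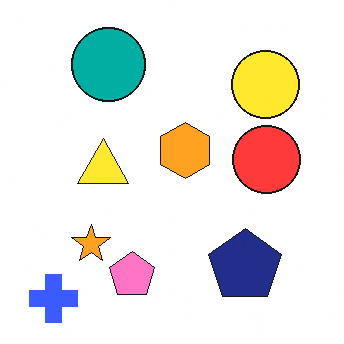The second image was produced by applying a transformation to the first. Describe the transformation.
Slightly brightened.

Every pixel — background and shapes alike — is uniformly brightened.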